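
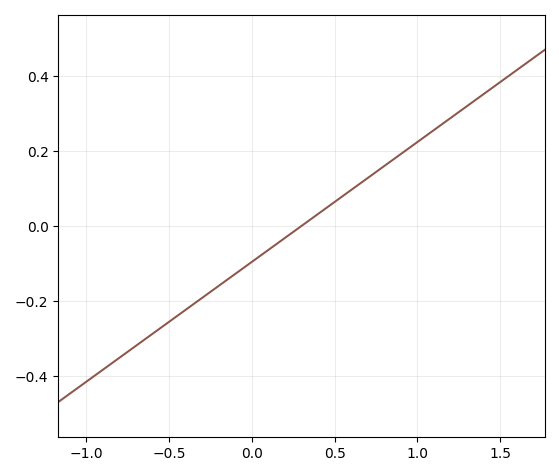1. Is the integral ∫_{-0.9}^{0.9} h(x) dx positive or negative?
negative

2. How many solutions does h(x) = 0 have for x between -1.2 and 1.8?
1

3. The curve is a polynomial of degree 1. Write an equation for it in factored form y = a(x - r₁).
y = 0.32(x - 0.3)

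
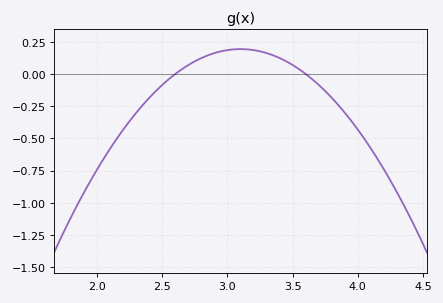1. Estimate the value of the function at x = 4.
-0.431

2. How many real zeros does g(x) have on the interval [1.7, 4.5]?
2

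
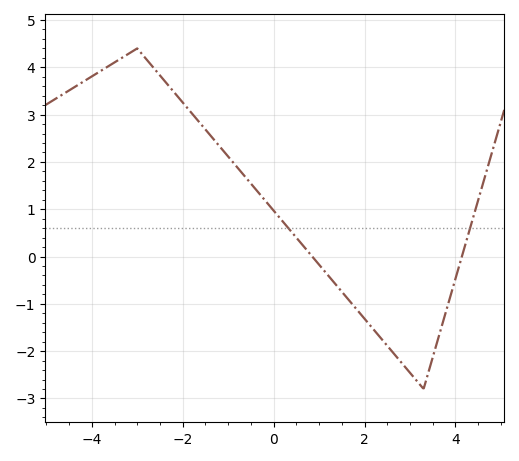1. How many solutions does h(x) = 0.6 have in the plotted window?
2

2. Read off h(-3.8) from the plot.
3.93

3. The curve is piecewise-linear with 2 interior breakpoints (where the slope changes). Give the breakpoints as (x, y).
(-3, 4.4); (3.3, -2.8)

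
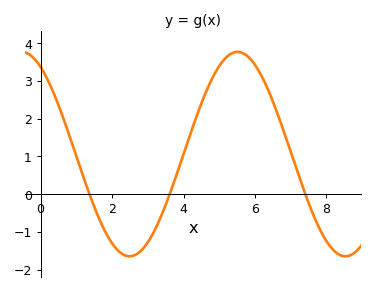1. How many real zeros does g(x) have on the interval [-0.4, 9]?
3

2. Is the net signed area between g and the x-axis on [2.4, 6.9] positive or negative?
positive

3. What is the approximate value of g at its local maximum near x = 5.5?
3.8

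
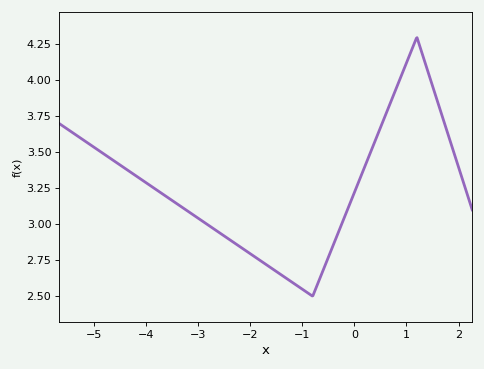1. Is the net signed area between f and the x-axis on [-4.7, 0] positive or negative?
positive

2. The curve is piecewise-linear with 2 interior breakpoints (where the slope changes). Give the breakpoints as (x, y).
(-0.8, 2.5); (1.2, 4.3)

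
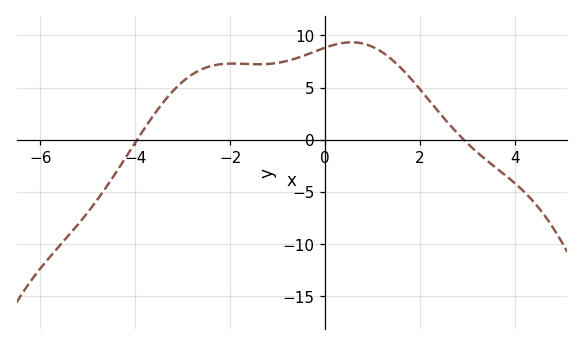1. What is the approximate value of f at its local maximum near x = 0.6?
9.5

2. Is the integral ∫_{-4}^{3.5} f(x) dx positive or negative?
positive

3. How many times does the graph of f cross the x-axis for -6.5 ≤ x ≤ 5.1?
2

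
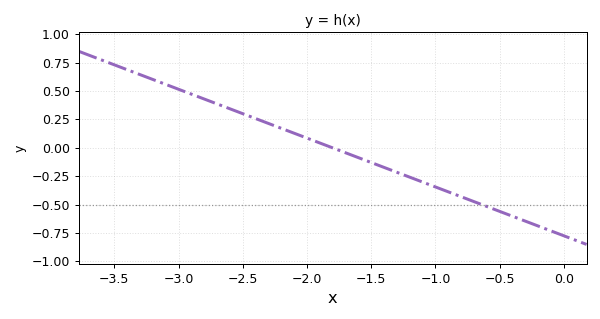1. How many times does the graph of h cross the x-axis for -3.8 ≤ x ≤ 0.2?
1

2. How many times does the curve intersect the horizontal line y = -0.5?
1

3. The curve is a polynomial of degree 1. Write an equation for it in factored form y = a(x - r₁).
y = -0.43(x + 1.8)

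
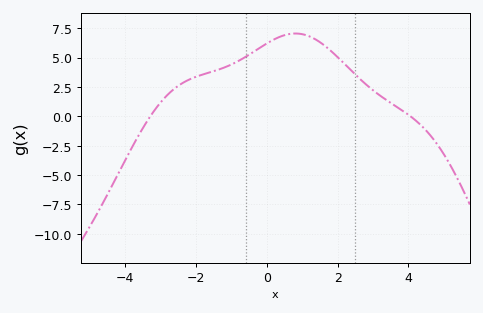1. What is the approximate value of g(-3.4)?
-0.5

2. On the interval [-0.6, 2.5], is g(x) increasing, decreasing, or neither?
neither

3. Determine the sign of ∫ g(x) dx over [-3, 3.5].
positive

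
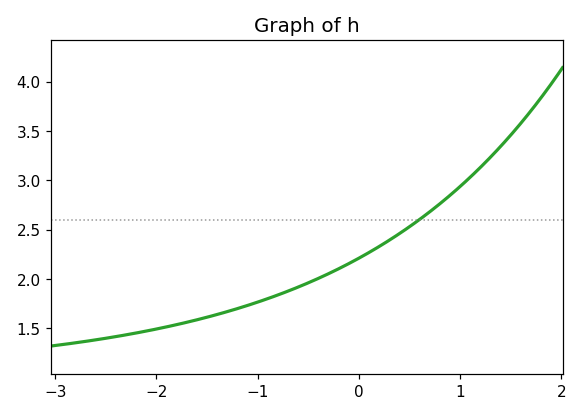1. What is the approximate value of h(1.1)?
3.05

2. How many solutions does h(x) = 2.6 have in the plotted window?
1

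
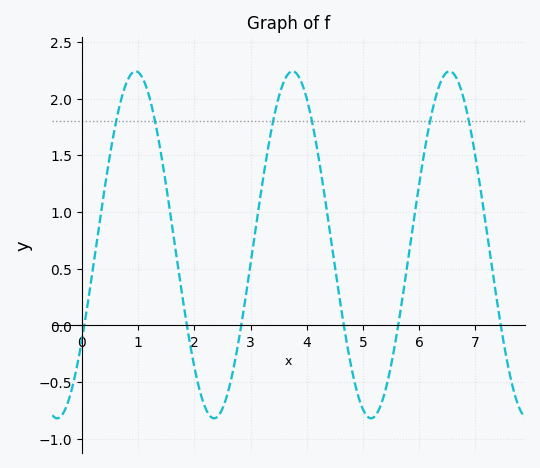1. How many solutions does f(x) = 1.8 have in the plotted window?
6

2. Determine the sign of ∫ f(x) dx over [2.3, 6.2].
positive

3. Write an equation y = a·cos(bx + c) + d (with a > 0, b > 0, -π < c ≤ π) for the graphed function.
y = 1.53cos(2.2x - 2.1) + 0.71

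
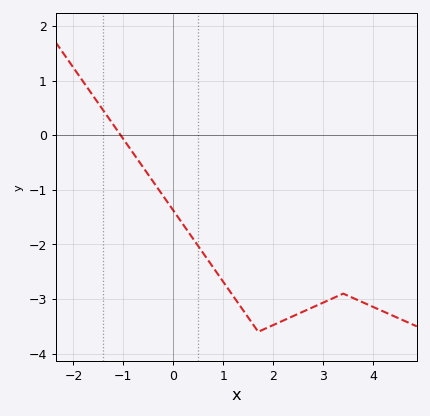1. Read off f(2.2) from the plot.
-3.4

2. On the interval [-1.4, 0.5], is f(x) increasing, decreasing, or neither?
decreasing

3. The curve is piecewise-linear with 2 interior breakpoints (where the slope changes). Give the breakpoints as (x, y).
(1.7, -3.6); (3.4, -2.9)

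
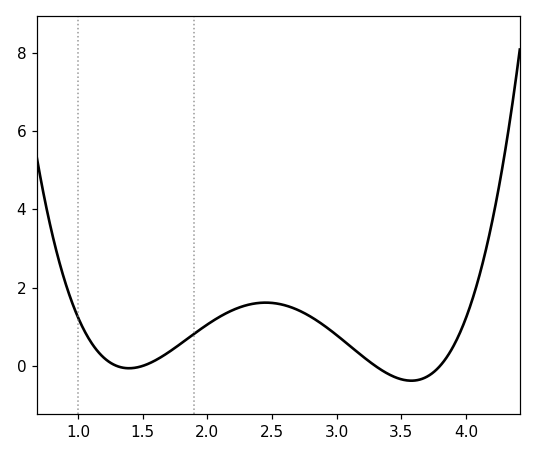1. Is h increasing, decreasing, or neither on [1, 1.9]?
neither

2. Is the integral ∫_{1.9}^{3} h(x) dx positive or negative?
positive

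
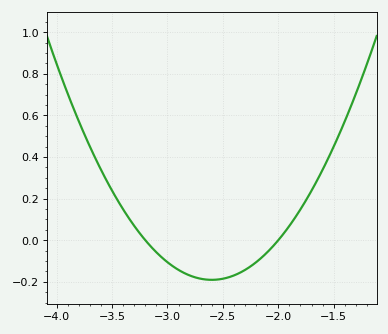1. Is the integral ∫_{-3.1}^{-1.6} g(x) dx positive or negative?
negative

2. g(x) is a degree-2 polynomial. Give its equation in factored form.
y = 0.53(x + 3.2)(x + 2)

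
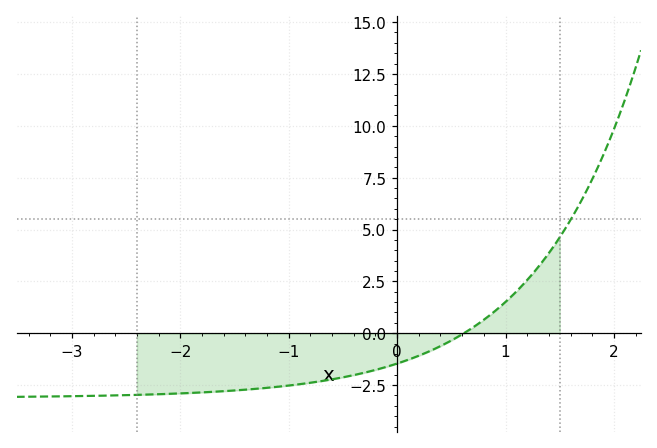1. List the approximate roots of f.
0.615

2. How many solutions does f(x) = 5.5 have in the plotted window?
1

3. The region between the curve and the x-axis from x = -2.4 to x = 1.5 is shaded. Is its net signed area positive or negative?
negative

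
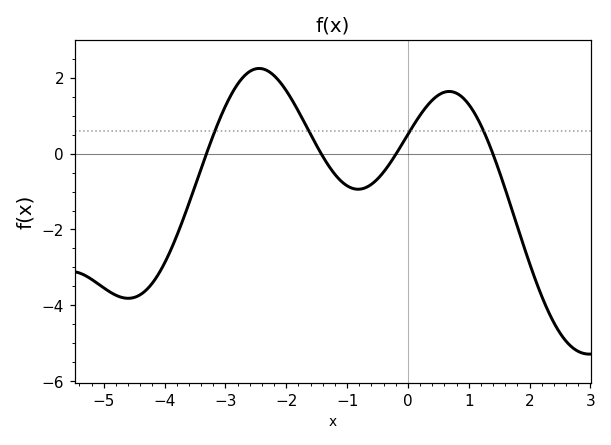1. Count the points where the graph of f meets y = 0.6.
4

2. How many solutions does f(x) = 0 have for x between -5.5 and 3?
4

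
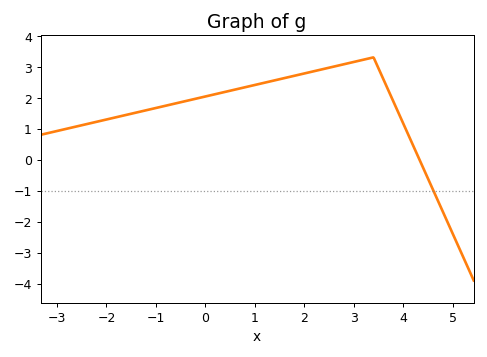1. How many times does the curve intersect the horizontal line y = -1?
1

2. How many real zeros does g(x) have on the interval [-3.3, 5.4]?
1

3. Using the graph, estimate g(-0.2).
2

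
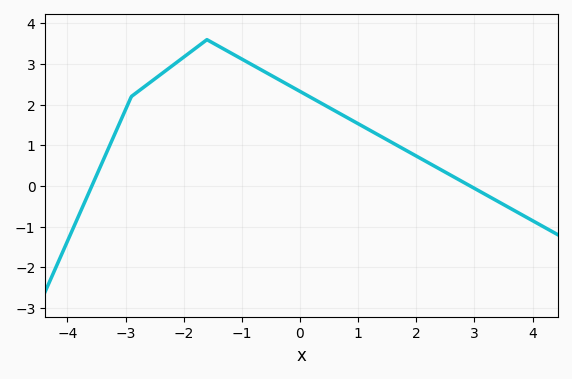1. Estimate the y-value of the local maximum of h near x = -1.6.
3.6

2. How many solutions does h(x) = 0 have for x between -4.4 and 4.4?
2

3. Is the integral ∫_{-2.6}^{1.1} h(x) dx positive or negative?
positive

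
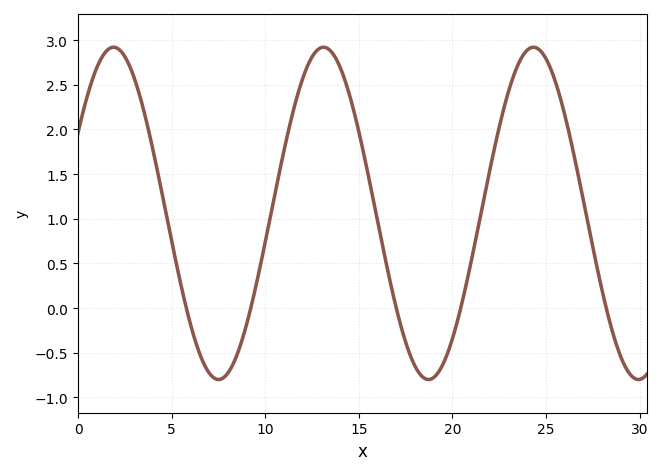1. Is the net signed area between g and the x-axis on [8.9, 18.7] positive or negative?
positive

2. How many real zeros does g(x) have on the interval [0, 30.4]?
5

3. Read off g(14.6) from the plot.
2.31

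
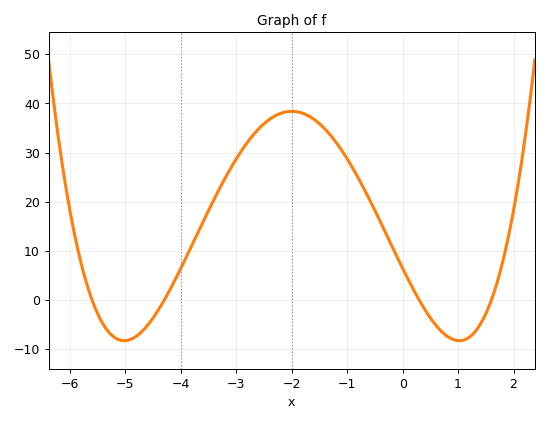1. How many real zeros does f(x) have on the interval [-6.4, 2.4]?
4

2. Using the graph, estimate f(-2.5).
36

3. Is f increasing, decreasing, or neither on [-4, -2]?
increasing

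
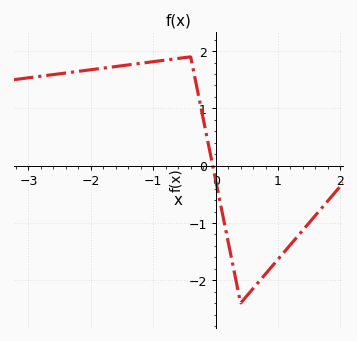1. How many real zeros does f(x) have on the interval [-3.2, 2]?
1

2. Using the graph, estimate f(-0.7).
1.9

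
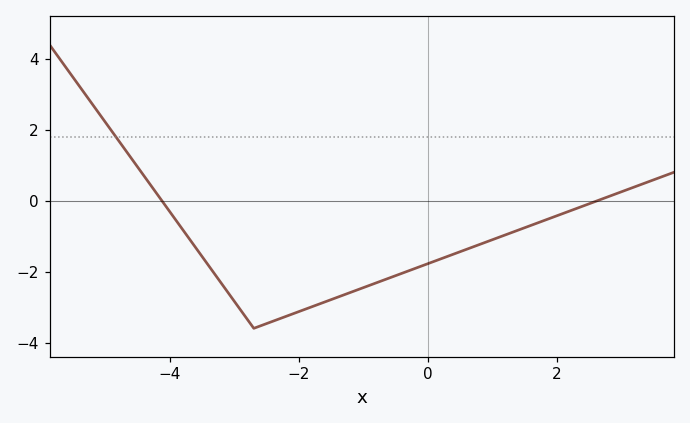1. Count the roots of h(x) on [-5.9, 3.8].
2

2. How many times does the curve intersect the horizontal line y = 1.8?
1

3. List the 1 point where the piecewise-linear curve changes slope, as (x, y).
(-2.7, -3.6)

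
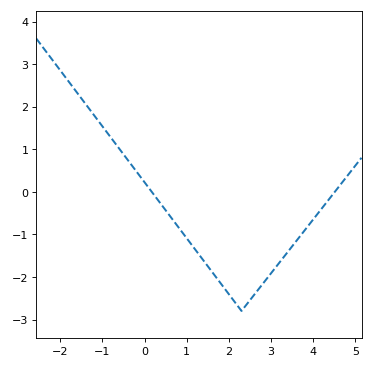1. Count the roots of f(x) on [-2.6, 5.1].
2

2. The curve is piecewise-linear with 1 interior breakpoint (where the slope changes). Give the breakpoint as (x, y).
(2.3, -2.8)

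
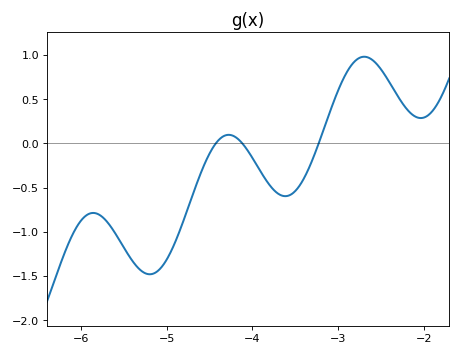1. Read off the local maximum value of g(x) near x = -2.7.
0.981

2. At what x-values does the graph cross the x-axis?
-4.43, -4.12, -3.23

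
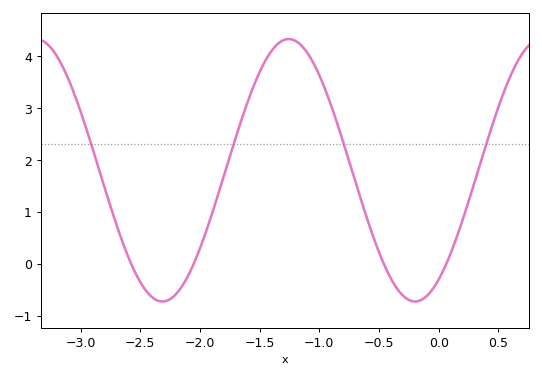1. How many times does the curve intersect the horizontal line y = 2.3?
4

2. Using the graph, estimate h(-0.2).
-0.7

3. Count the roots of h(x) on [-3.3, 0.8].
4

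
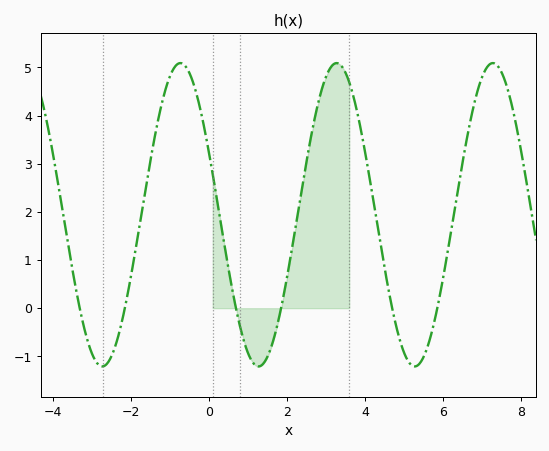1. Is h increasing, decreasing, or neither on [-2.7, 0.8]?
neither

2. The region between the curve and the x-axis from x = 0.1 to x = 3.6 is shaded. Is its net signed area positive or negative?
positive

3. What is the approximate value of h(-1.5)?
3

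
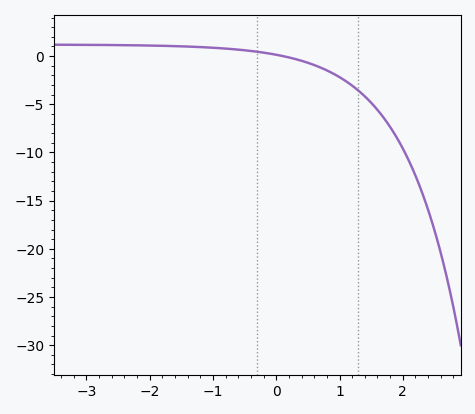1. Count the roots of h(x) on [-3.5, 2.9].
1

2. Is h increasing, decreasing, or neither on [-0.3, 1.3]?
decreasing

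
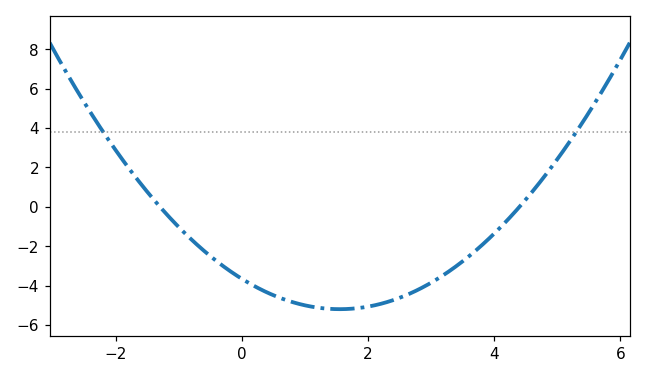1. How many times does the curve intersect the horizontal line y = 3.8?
2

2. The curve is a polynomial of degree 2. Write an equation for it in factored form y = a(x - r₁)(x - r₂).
y = 0.64(x + 1.3)(x - 4.4)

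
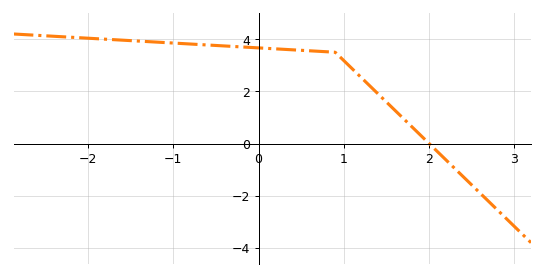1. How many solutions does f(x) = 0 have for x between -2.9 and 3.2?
1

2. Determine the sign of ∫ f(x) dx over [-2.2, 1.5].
positive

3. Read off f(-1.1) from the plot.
3.87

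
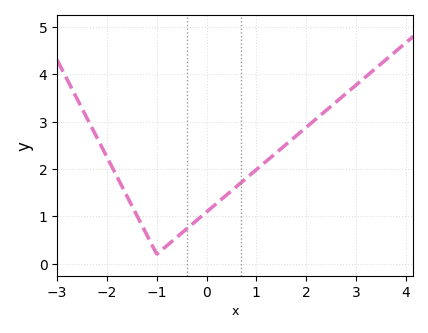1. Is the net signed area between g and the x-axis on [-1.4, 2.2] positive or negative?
positive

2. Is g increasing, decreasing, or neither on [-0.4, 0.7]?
increasing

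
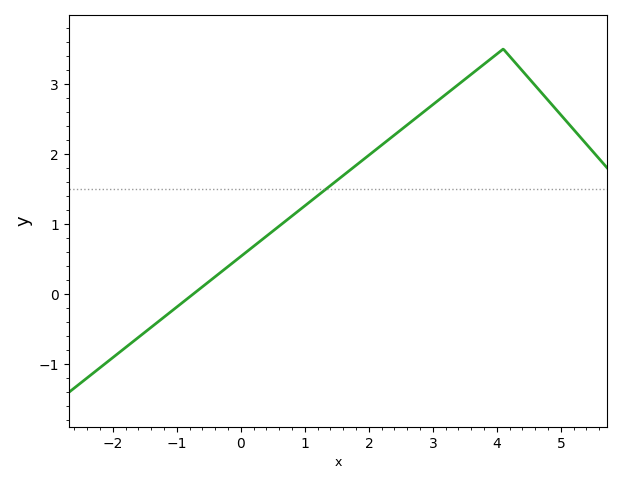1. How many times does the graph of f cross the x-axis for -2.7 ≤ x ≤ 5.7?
1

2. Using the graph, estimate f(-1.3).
-0.397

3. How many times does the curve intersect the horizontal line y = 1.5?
1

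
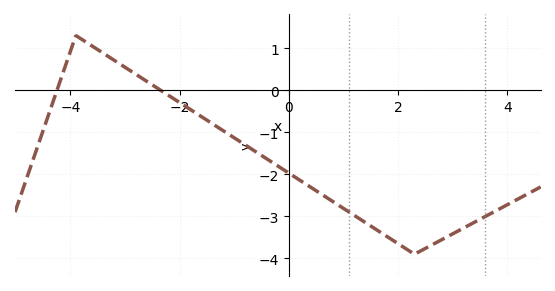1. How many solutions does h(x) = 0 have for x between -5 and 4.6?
2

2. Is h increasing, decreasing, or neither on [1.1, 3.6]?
neither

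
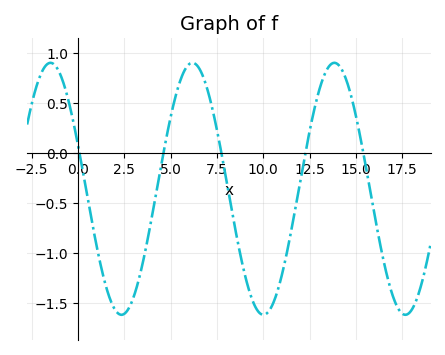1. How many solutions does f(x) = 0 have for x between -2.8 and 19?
5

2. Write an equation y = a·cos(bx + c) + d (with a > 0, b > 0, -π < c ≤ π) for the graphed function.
y = 1.26cos(0.82x + 1.2) - 0.36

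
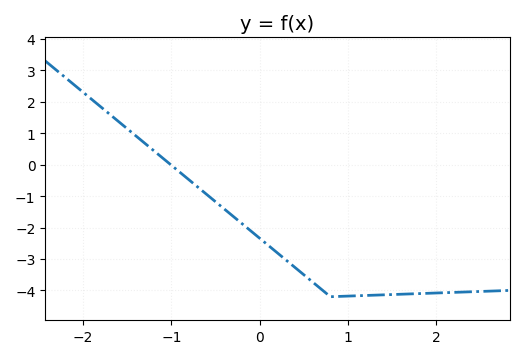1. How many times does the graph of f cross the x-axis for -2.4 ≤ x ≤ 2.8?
1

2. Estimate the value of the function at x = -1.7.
1.61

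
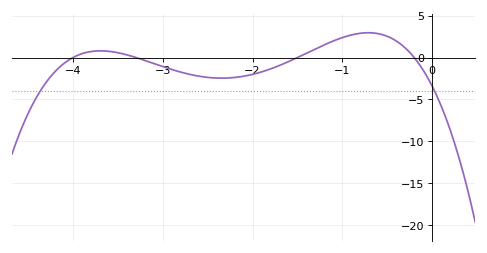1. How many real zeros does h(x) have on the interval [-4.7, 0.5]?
4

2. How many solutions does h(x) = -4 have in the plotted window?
2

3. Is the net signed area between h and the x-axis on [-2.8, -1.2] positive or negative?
negative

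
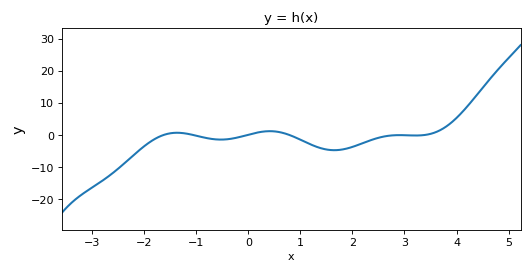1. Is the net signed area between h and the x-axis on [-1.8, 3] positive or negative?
negative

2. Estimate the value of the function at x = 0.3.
1.16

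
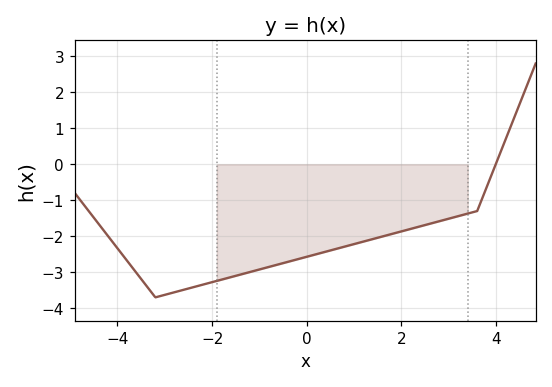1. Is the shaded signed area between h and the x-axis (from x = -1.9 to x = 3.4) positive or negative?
negative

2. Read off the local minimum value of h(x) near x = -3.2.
-3.7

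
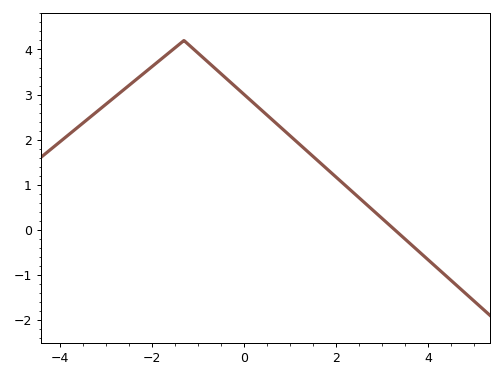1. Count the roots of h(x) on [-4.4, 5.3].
1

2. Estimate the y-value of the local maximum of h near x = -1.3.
4.2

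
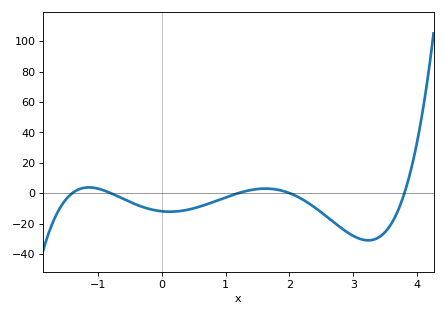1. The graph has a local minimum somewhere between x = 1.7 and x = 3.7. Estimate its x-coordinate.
3.24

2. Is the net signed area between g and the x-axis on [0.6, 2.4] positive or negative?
negative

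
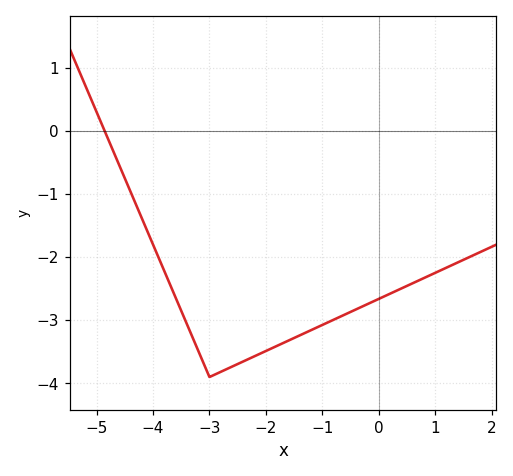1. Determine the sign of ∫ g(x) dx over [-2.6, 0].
negative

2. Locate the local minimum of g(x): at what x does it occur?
-3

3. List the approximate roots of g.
-4.8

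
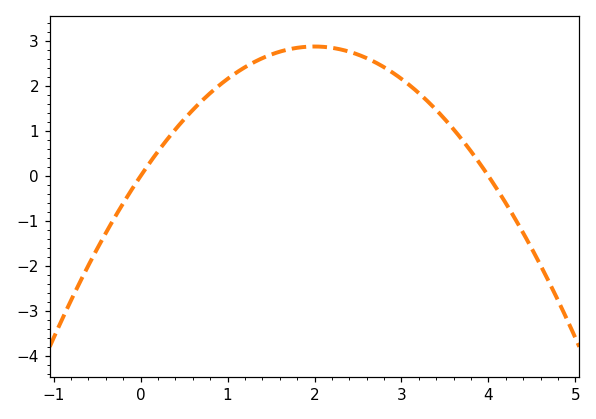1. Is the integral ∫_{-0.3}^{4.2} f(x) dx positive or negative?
positive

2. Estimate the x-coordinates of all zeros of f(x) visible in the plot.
0, 4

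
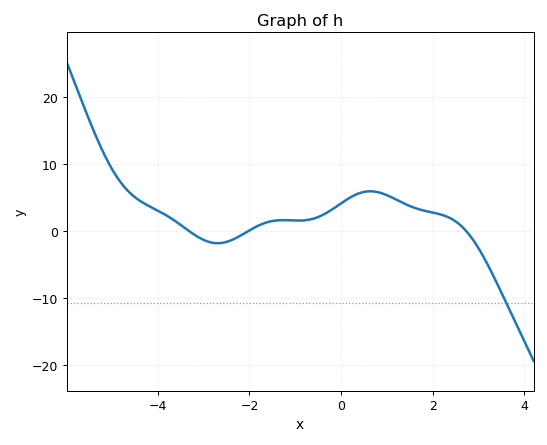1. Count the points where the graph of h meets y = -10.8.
1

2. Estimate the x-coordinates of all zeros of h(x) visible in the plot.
-3.4, -2, 2.8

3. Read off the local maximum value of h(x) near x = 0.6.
6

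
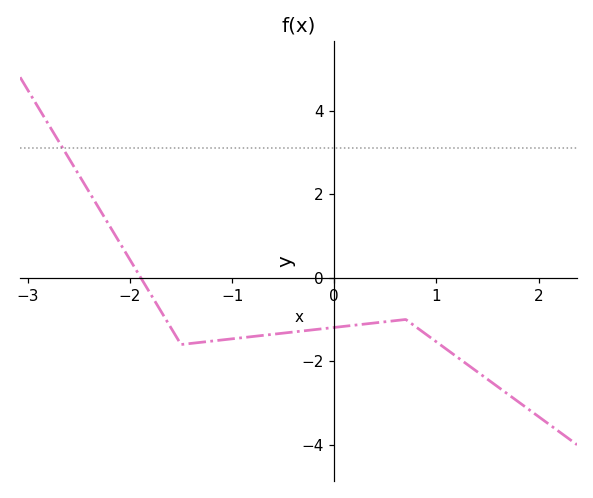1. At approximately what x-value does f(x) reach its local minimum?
-1.5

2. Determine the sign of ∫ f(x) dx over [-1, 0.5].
negative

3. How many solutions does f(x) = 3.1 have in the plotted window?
1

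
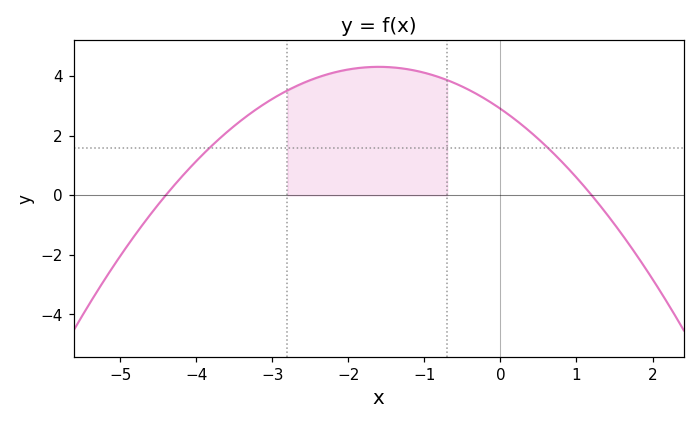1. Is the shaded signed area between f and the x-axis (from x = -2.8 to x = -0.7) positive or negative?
positive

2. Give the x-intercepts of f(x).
-4.4, 1.2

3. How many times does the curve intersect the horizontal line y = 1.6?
2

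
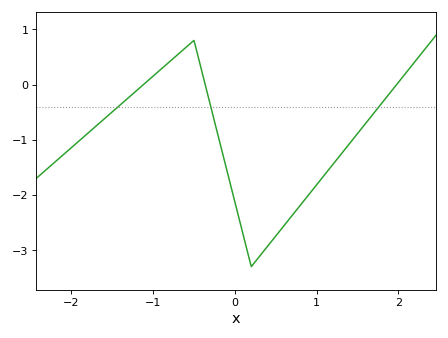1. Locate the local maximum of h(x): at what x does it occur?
-0.5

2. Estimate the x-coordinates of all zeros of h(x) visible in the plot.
-1.1, -0.4, 2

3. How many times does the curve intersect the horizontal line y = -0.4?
3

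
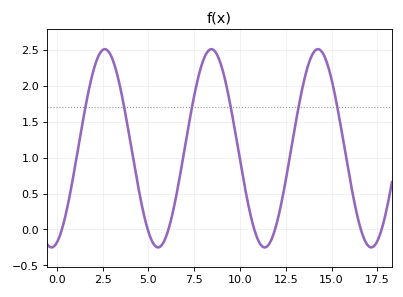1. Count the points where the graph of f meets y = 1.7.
6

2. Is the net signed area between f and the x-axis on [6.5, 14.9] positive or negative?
positive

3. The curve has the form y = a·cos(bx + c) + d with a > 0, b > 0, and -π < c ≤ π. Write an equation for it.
y = 1.38cos(1.1x - 2.8) + 1.13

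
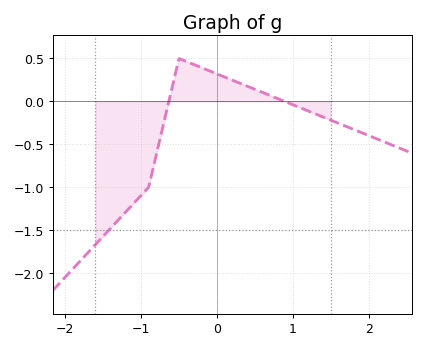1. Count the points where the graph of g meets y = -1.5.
1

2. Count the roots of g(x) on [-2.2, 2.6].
2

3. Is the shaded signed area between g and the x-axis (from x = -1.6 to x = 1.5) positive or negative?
negative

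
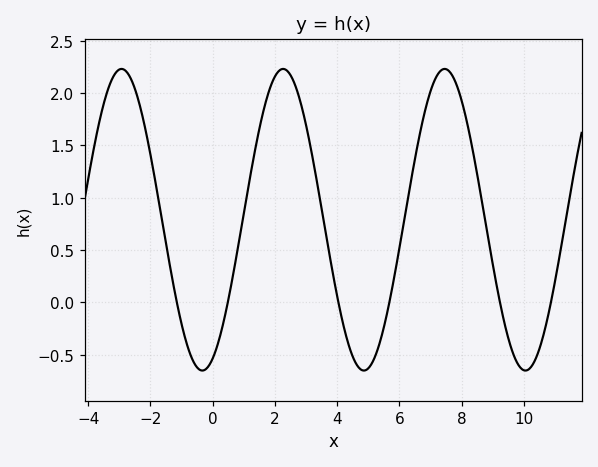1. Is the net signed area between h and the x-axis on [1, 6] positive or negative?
positive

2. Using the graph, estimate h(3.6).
0.75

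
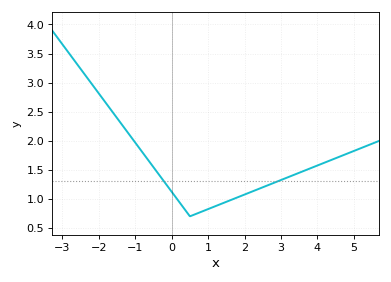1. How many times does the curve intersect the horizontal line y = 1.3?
2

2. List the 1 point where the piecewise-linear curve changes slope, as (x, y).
(0.5, 0.7)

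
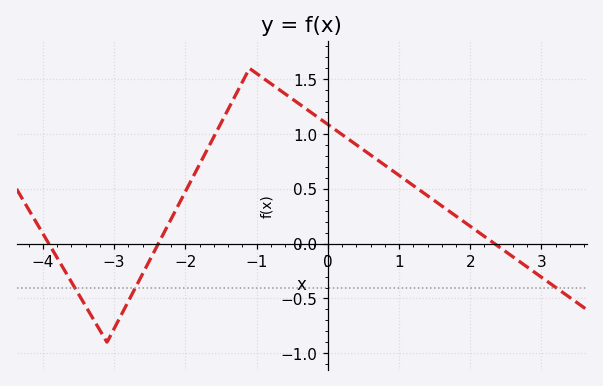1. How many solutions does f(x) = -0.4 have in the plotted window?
3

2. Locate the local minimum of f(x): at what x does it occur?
-3.1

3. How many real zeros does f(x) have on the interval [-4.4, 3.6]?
3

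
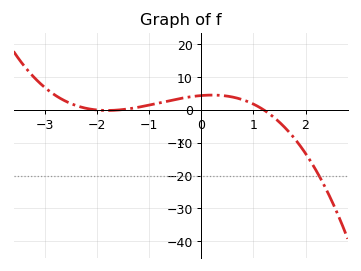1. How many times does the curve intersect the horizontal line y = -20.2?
1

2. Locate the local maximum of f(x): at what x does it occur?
0.207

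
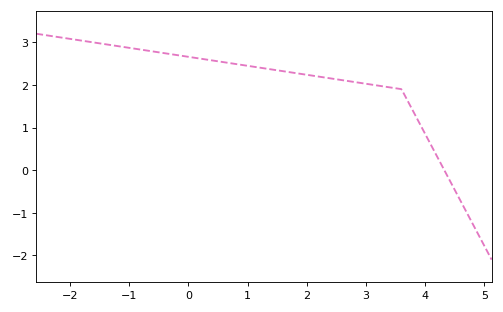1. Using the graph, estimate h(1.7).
2.3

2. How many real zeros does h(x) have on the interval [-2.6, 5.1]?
1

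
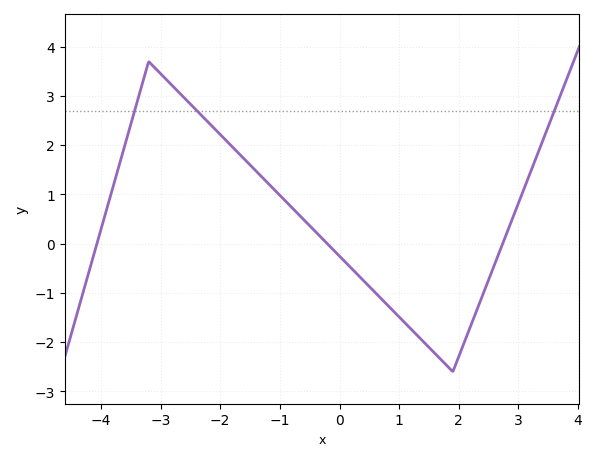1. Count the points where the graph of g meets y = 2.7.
3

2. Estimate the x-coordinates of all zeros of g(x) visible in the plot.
-4.07, -0.205, 2.74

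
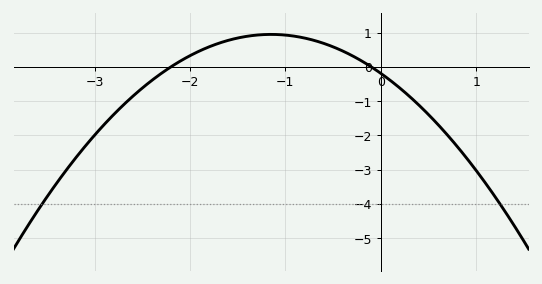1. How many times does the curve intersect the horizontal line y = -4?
2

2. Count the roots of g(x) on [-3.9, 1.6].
2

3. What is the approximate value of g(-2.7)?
-1.12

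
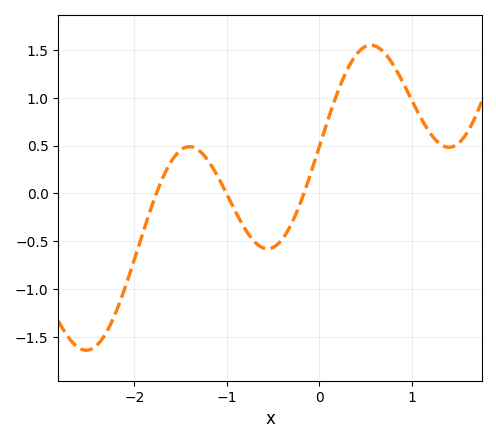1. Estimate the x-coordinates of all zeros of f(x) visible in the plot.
-1.8, -1, -0.2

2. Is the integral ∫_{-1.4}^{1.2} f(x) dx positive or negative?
positive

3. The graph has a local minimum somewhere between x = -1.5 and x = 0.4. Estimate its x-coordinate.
-0.6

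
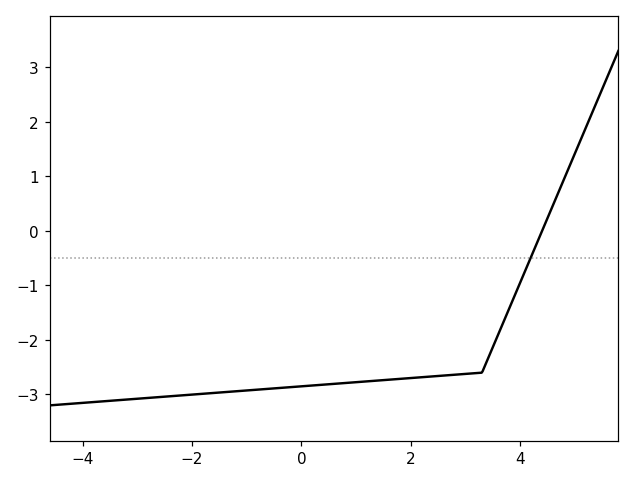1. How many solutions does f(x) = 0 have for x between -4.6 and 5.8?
1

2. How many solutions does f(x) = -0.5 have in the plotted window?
1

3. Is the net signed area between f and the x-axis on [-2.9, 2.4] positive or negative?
negative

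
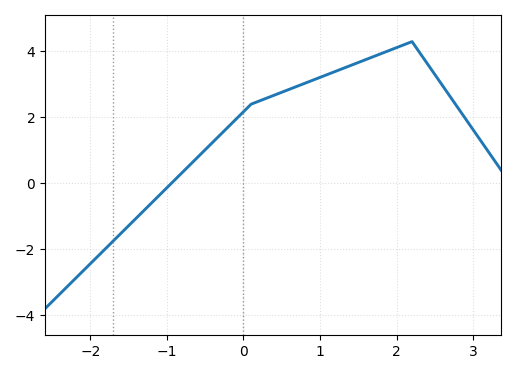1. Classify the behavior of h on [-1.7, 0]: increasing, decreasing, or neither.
increasing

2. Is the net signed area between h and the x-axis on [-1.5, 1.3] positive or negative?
positive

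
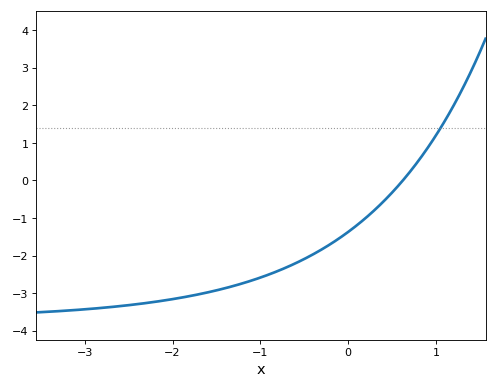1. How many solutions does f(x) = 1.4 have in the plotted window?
1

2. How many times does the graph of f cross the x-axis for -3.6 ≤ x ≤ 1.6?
1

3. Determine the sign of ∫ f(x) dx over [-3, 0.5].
negative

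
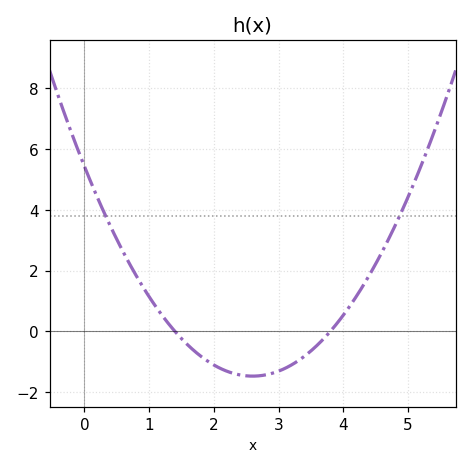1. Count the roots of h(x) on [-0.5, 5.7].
2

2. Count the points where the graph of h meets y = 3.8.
2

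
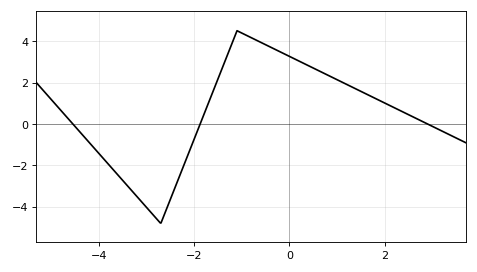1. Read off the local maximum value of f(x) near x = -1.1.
4.4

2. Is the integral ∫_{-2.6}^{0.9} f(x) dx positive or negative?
positive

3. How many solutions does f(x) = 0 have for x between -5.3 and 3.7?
3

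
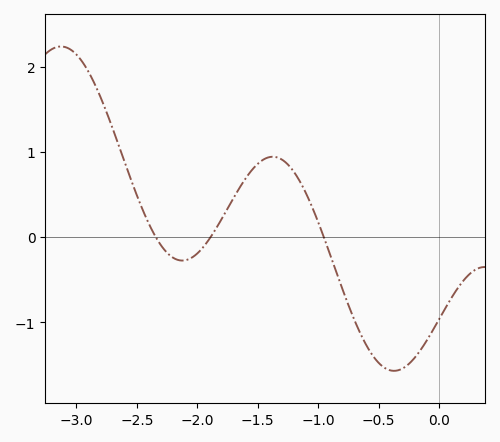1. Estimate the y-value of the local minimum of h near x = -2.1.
-0.277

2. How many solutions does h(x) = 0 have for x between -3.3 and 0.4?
3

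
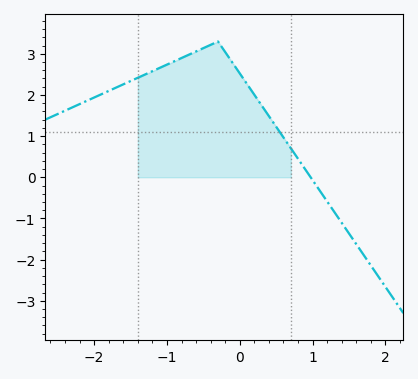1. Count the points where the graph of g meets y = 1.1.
1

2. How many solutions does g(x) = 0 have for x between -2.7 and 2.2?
1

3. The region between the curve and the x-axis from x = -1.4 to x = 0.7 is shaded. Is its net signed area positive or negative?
positive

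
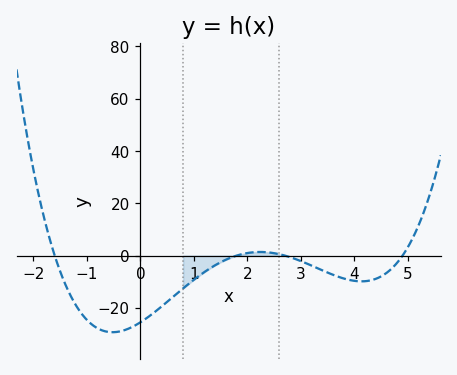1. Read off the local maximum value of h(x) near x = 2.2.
1.39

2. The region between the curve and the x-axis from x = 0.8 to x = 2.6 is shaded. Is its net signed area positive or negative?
negative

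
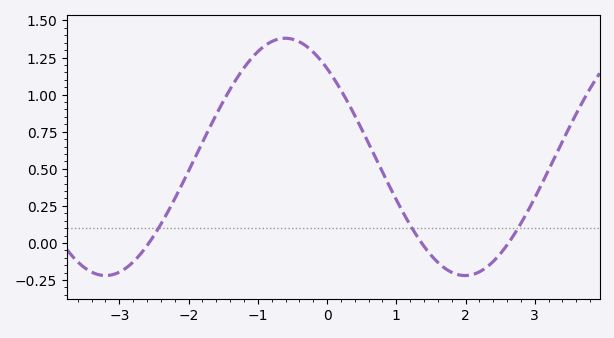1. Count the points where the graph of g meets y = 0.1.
3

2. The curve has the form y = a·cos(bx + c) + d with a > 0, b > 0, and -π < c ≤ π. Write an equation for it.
y = 0.8cos(1.21x + 0.73) + 0.58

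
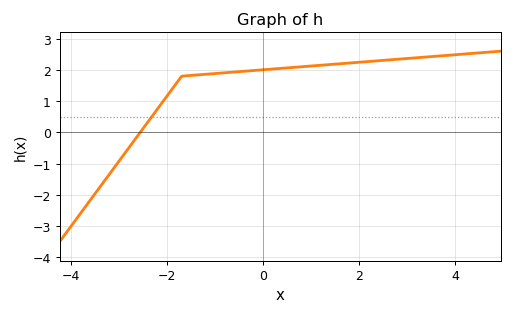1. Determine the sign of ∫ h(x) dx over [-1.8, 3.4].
positive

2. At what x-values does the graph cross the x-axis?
-2.56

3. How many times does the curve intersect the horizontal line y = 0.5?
1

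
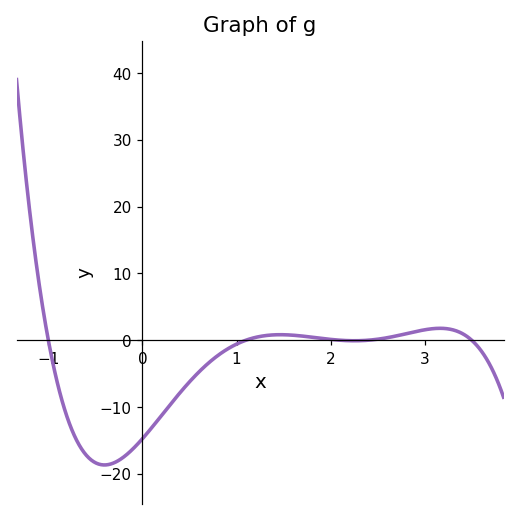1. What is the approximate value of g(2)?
0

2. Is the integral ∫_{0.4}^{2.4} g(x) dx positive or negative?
negative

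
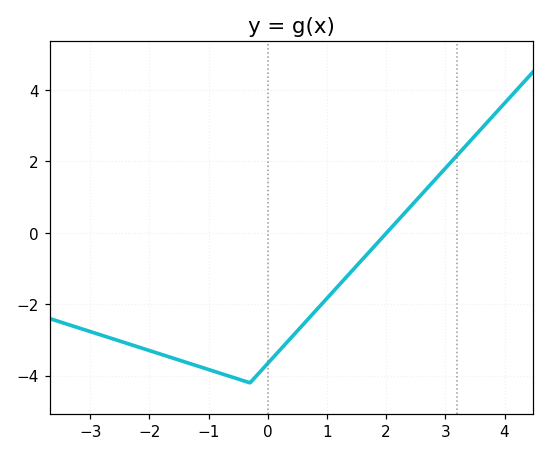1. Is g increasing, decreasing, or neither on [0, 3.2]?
increasing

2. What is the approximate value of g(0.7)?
-2.4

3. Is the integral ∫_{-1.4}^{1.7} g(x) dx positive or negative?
negative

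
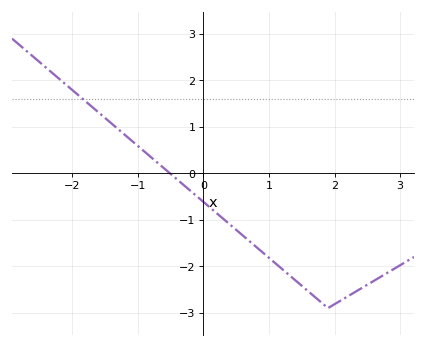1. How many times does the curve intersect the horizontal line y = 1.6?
1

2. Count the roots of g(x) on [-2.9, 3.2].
1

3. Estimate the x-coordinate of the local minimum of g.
1.9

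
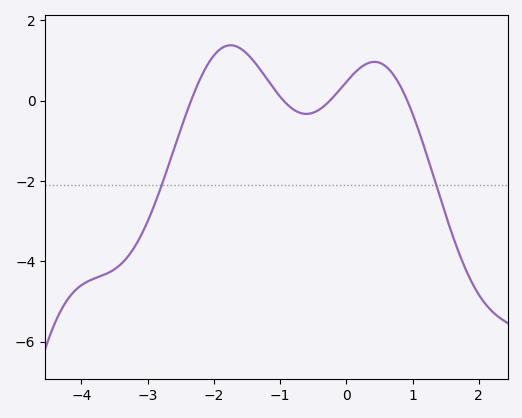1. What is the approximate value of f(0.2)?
0.8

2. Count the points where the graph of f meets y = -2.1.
2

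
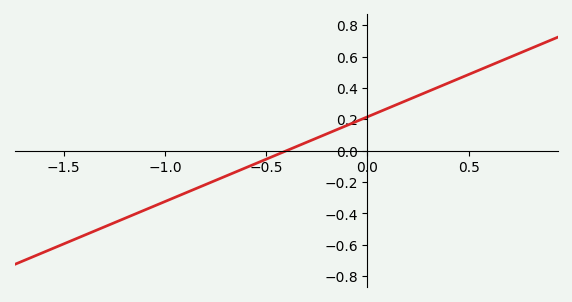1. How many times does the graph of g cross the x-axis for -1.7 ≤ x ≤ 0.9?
1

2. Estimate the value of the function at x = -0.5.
-0.06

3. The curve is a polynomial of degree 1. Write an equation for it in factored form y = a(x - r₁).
y = 0.54(x + 0.4)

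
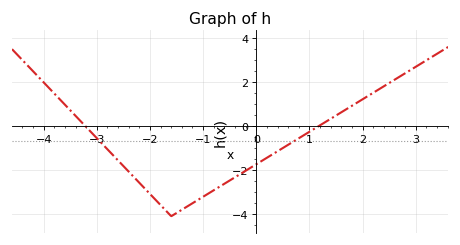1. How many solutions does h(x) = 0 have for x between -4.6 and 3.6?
2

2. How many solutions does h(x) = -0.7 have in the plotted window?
2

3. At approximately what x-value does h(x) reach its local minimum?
-1.6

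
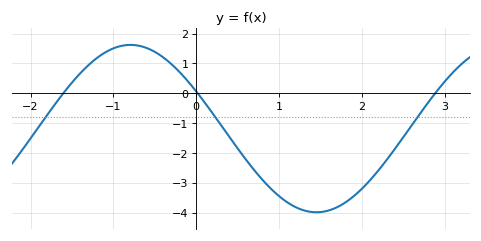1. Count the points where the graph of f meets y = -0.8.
3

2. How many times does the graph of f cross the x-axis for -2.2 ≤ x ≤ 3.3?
3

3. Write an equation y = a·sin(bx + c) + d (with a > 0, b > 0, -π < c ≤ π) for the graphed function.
y = 2.8sin(1.4x + 2.68) - 1.18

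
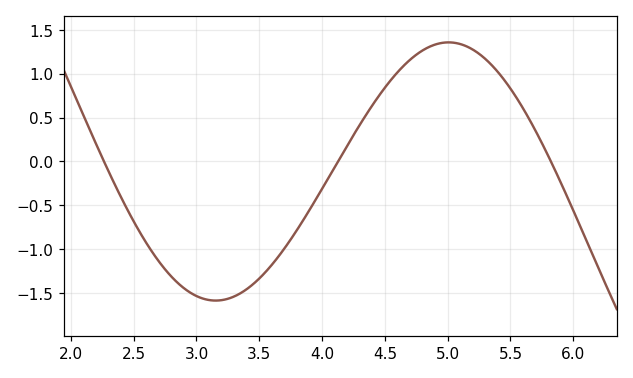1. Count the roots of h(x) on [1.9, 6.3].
3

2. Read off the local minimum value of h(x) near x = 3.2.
-1.6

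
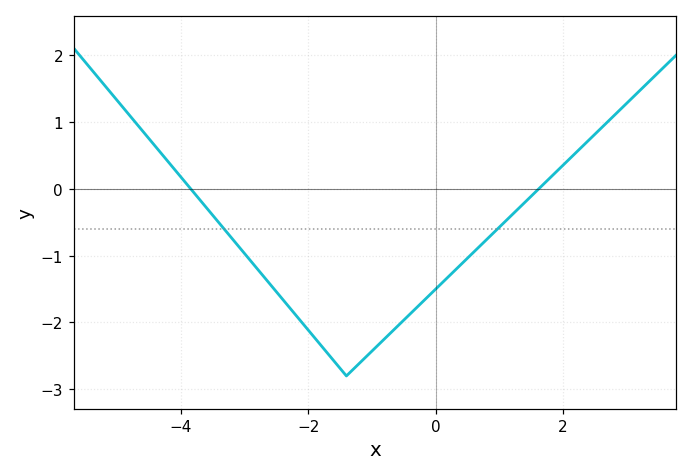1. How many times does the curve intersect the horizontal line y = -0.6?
2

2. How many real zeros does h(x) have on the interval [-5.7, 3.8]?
2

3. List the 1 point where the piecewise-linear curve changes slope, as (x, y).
(-1.4, -2.8)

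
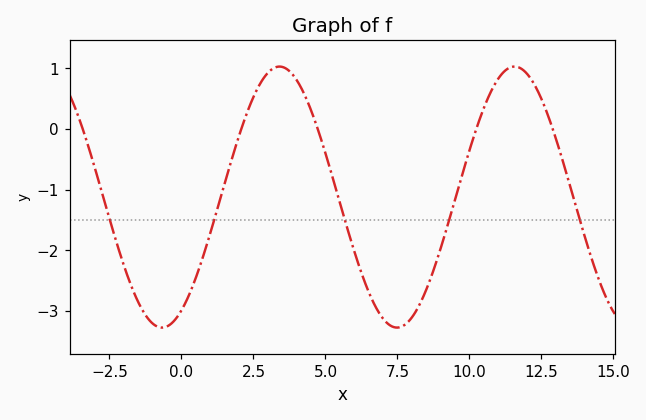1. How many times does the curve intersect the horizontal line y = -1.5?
5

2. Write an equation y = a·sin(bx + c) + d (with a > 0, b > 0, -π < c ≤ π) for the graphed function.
y = 2.15sin(0.77x - 1) - 1.12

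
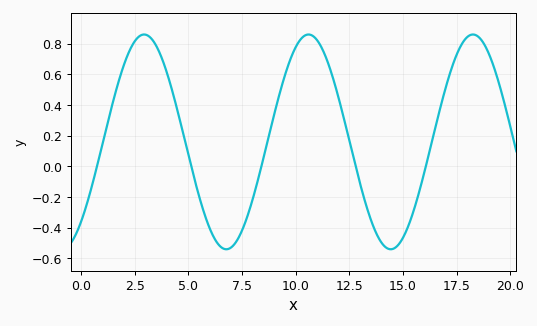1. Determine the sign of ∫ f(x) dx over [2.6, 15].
positive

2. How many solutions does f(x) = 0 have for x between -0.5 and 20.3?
5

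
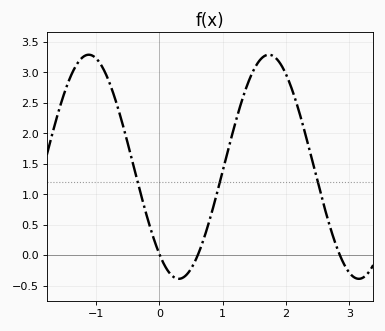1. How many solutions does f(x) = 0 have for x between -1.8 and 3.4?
3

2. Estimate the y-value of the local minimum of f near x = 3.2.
-0.4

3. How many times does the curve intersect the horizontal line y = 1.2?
3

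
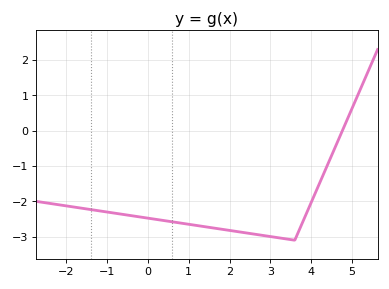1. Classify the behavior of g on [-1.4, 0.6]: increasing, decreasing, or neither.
decreasing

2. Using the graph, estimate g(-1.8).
-2.2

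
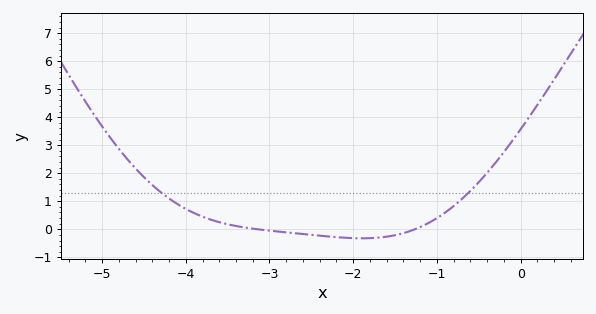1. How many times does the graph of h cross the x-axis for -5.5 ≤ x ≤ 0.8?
2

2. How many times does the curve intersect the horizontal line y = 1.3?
2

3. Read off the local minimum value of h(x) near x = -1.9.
-0.321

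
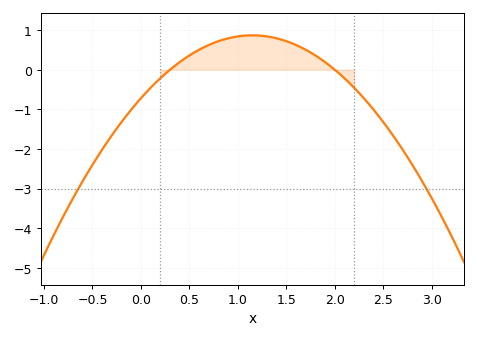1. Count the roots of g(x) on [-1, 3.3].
2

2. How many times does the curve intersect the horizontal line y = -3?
2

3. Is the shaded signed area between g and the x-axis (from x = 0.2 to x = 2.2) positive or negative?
positive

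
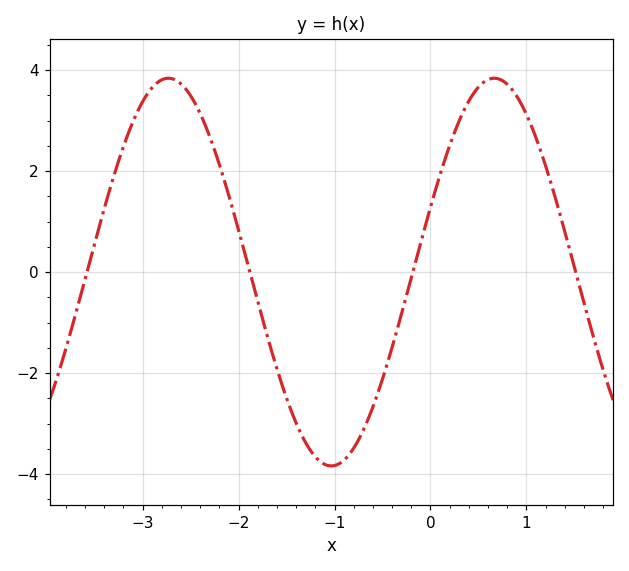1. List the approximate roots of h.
-3.58, -1.88, -0.184, 1.51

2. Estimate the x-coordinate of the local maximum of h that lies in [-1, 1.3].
0.665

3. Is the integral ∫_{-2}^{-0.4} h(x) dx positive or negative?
negative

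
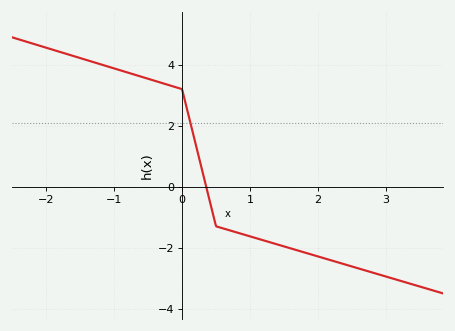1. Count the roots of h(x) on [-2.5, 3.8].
1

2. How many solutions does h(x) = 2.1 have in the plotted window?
1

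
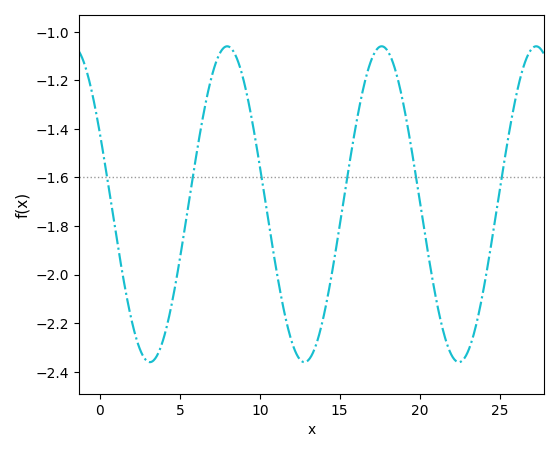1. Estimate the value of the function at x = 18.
-1.08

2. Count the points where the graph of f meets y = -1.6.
6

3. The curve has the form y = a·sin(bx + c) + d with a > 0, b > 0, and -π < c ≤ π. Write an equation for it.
y = 0.65sin(0.65x + 2.7) - 1.71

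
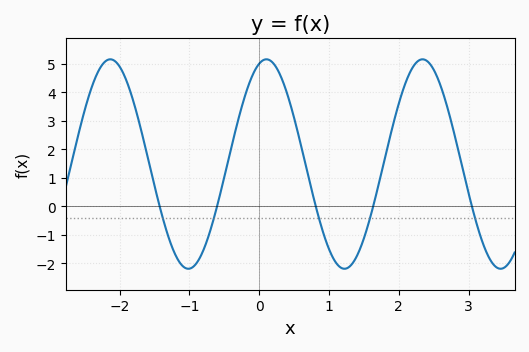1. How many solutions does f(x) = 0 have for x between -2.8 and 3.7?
5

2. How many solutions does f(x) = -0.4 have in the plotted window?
5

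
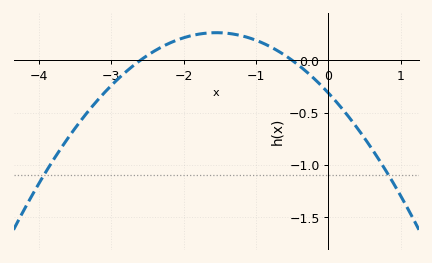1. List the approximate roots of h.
-2.6, -0.5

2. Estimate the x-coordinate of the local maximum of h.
-1.55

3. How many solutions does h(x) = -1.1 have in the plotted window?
2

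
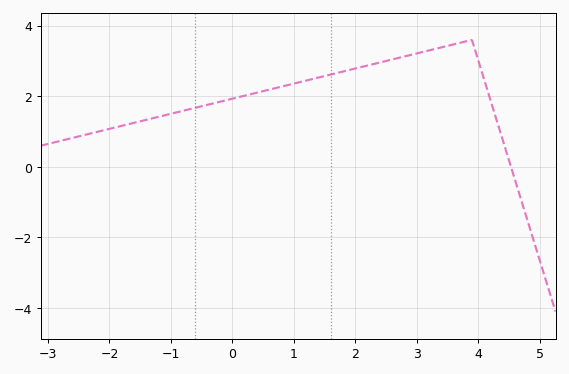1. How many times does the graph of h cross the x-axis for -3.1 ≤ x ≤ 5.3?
1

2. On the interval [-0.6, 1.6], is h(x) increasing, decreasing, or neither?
increasing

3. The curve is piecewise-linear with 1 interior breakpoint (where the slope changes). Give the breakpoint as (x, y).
(3.9, 3.6)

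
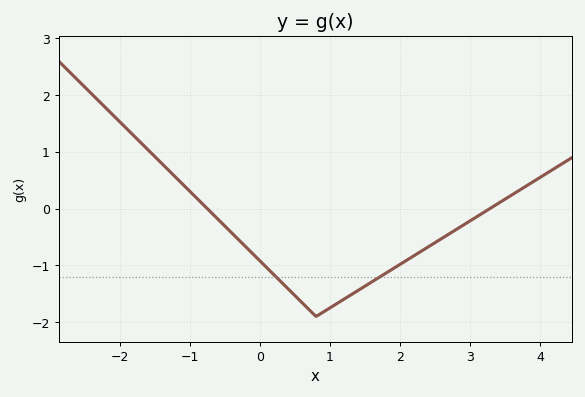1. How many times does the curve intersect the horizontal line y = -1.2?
2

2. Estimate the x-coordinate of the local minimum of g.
0.801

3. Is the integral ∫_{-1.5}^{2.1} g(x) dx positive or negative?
negative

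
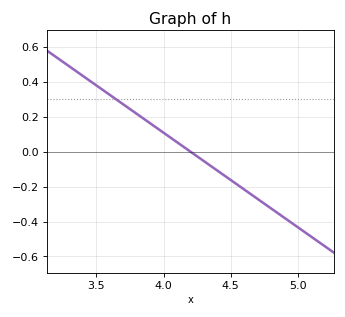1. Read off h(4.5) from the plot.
-0.16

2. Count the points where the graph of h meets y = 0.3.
1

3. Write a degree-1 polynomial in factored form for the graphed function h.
y = -0.54(x - 4.2)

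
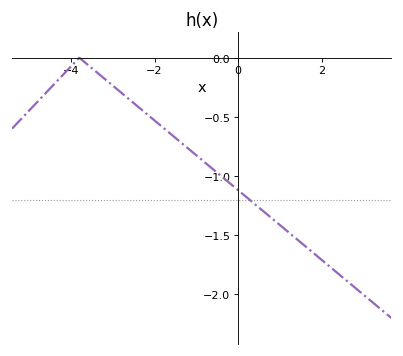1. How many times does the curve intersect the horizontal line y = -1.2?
1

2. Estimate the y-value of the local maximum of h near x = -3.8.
0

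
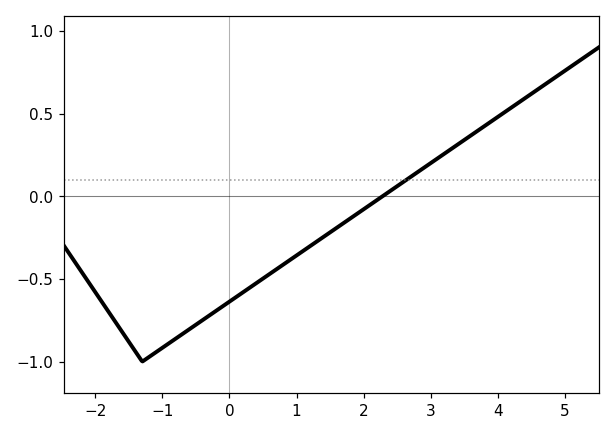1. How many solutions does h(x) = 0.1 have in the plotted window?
1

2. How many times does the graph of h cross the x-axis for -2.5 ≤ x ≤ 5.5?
1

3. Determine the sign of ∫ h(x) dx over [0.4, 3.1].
negative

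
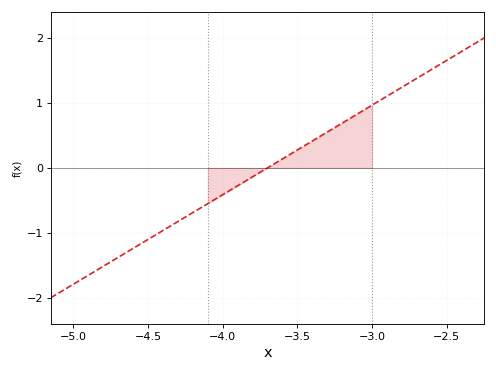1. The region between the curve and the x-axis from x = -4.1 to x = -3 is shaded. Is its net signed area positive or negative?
positive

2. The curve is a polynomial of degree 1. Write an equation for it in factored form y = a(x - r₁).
y = 1.38(x + 3.7)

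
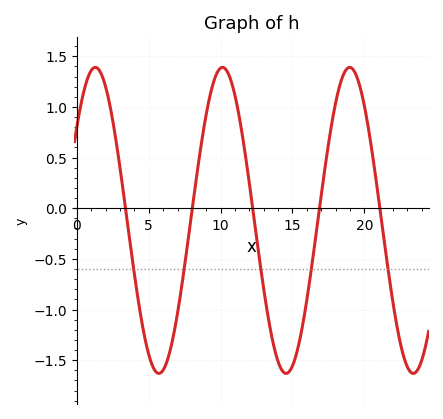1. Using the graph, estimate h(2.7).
0.687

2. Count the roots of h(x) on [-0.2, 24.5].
5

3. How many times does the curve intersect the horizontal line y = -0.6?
5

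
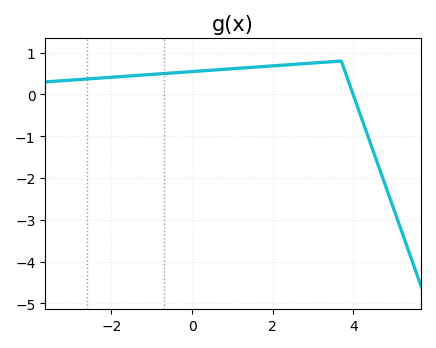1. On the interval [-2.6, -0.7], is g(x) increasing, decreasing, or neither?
increasing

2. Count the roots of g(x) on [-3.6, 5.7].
1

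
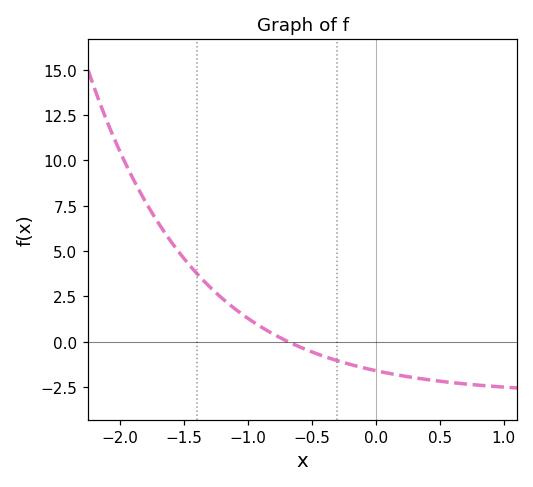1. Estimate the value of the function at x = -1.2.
2.5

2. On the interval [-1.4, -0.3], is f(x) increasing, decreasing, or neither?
decreasing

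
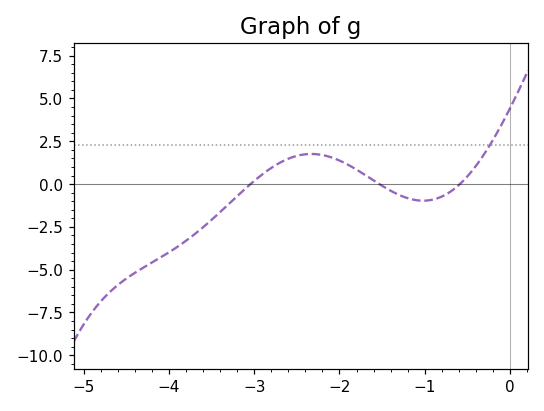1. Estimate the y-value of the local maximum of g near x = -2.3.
1.76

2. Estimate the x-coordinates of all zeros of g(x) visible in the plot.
-3.04, -1.53, -0.589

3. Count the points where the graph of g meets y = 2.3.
1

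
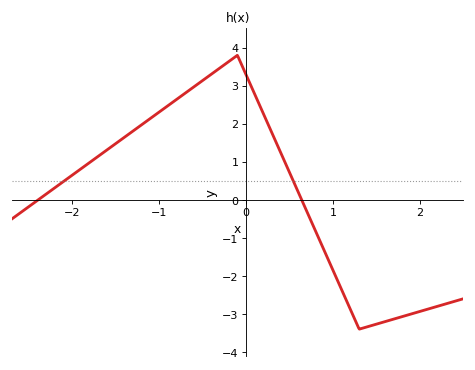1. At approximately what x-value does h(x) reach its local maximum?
-0.1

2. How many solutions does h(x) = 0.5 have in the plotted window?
2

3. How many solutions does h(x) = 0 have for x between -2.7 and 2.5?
2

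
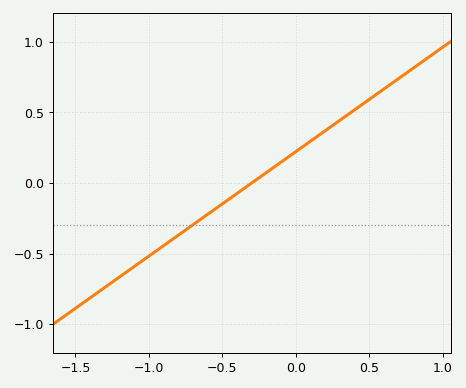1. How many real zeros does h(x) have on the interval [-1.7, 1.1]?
1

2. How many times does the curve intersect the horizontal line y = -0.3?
1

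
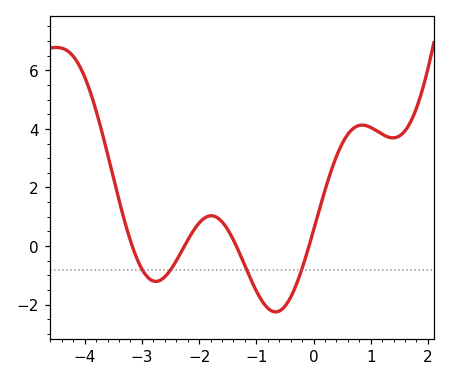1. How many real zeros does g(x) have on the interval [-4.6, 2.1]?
4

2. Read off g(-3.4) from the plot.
1.6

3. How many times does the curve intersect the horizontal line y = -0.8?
4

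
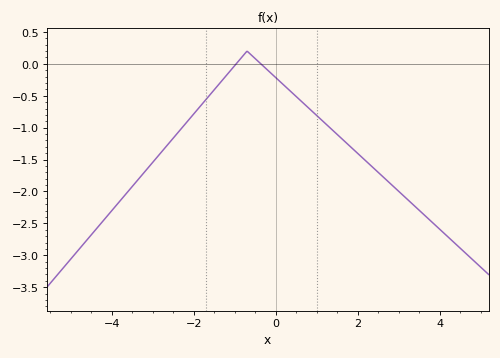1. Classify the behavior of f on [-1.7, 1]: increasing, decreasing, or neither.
neither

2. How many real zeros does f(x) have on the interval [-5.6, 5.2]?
2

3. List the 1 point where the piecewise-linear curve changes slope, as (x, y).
(-0.7, 0.2)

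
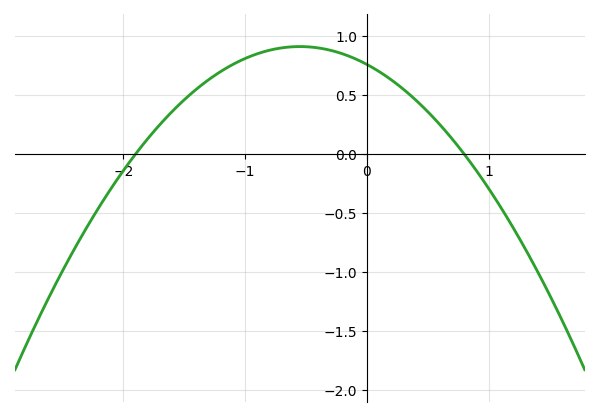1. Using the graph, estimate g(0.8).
0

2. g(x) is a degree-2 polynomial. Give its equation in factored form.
y = -0.5(x + 1.9)(x - 0.8)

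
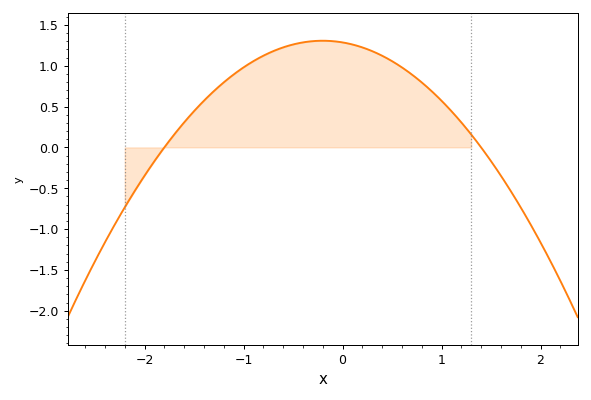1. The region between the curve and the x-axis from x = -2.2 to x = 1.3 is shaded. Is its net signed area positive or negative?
positive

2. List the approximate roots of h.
-1.8, 1.4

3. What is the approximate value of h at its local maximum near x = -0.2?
1.31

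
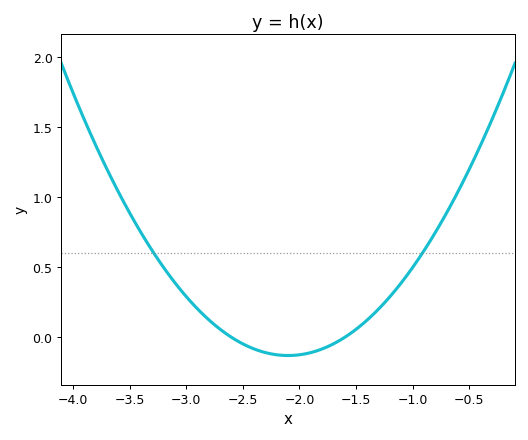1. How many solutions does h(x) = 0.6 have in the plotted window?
2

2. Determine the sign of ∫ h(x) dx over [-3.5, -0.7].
positive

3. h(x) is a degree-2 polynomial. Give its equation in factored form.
y = 0.52(x + 2.6)(x + 1.6)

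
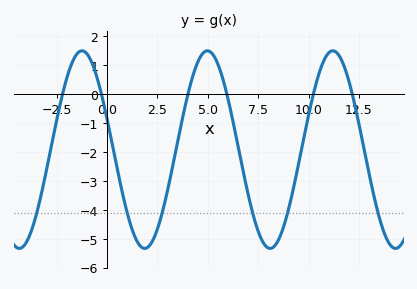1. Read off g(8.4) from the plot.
-5.2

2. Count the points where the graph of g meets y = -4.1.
6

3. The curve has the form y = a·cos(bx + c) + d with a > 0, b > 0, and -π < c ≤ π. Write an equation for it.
y = 3.42cos(1x + 1.2) - 1.92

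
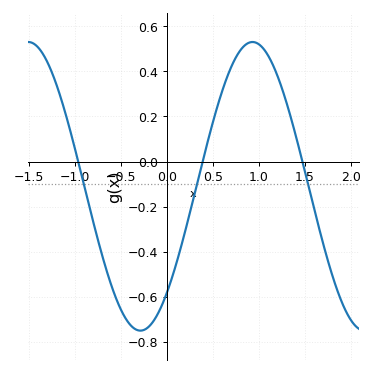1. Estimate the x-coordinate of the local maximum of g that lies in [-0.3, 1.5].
0.95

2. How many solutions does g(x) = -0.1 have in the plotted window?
3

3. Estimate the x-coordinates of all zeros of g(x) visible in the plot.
-0.95, 0.4, 1.45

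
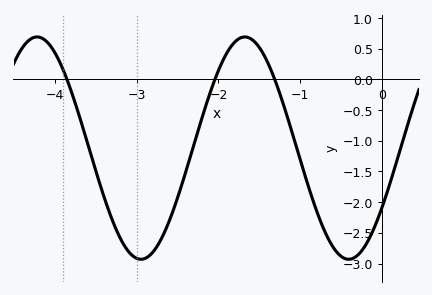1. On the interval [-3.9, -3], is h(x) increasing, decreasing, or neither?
decreasing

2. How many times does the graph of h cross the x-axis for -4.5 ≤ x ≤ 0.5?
3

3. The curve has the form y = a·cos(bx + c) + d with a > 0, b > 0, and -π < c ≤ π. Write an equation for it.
y = 1.81cos(2.5x - 2.1) - 1.12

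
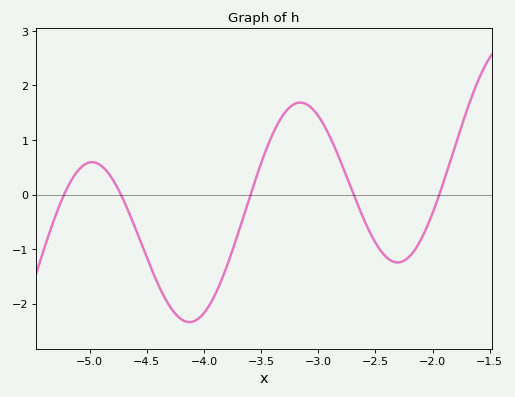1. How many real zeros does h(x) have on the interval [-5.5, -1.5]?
5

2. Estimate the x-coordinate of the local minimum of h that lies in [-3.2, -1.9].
-2.3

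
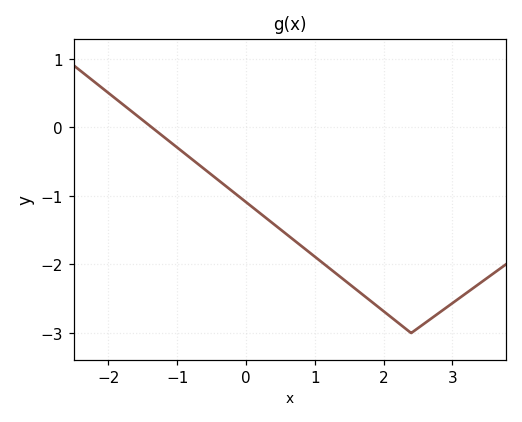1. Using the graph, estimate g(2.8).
-2.71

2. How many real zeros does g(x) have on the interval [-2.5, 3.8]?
1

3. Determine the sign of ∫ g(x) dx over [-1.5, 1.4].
negative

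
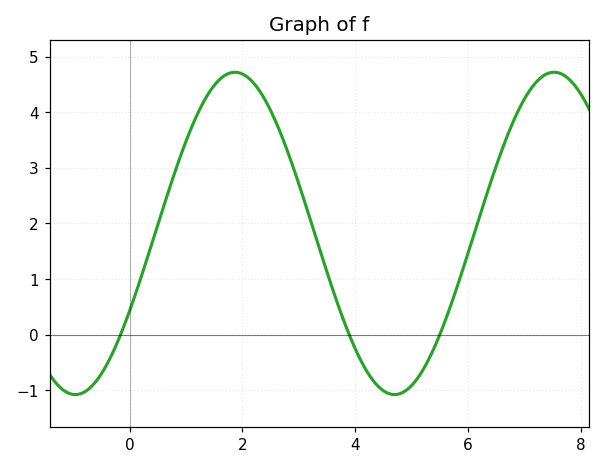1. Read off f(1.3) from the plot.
4.2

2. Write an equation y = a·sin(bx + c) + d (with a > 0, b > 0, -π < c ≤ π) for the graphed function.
y = 2.9sin(1.1x - 0.5) + 1.82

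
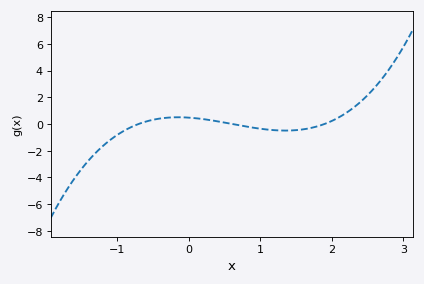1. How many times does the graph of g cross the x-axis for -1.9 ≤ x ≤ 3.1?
3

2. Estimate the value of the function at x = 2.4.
1.6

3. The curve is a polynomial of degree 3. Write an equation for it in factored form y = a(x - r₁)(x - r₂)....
y = 0.59(x + 0.7)(x - 0.6)(x - 1.9)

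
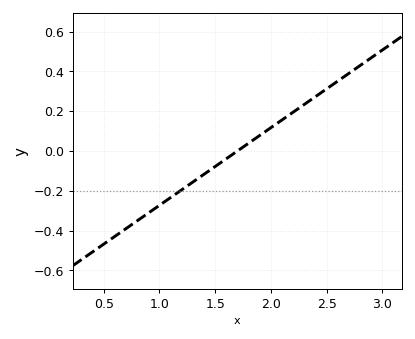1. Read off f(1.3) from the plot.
-0.156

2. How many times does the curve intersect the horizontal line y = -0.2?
1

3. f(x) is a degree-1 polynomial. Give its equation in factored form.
y = 0.39(x - 1.7)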